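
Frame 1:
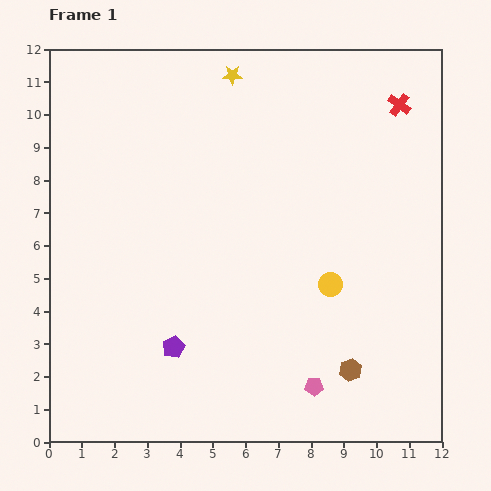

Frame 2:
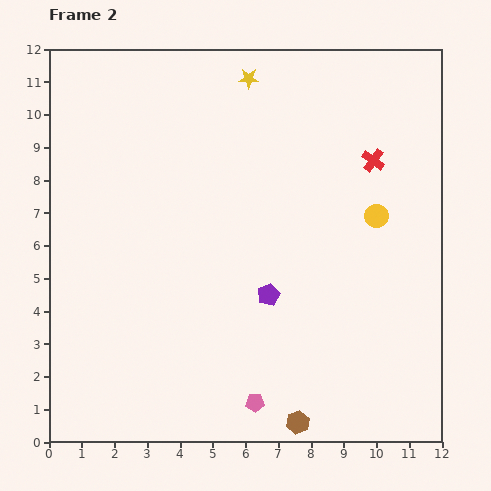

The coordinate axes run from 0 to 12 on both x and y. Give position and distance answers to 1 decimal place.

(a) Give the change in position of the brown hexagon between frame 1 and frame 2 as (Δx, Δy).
(-1.6, -1.6)

The brown hexagon was at (9.2, 2.2) in frame 1 and (7.6, 0.6) in frame 2.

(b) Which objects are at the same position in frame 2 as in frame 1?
none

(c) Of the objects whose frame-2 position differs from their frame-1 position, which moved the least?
the yellow star

(moved 0.5)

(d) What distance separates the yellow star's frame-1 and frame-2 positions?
0.5

The yellow star moved from (5.6, 11.2) to (6.1, 11.1), a distance of √(0.5² + 0.1²) ≈ 0.5.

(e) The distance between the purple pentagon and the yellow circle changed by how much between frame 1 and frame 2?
-1.1

Distance in frame 1: 5.2. Distance in frame 2: 4.1.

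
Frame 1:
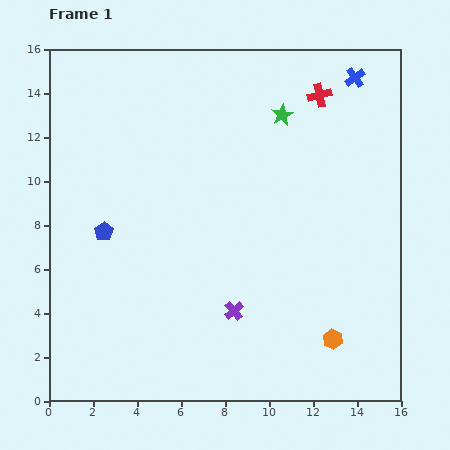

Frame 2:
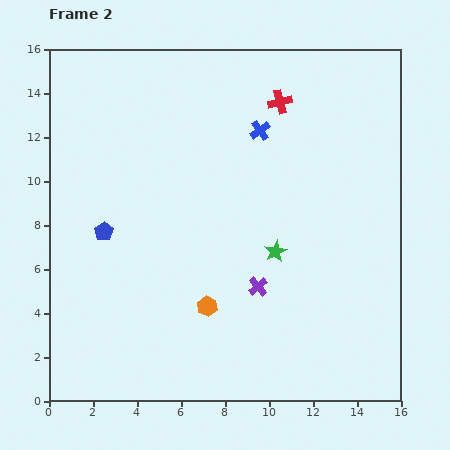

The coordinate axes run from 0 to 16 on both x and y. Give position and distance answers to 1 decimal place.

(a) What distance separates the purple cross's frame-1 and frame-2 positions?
1.6

The purple cross moved from (8.4, 4.1) to (9.5, 5.2), a distance of √(1.1² + 1.1²) ≈ 1.6.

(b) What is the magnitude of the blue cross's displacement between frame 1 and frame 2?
4.9

The blue cross moved from (13.9, 14.7) to (9.6, 12.3), a distance of √(4.3² + 2.4²) ≈ 4.9.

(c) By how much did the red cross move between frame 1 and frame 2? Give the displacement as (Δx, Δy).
(-1.8, -0.3)

The red cross was at (12.3, 13.9) in frame 1 and (10.5, 13.6) in frame 2.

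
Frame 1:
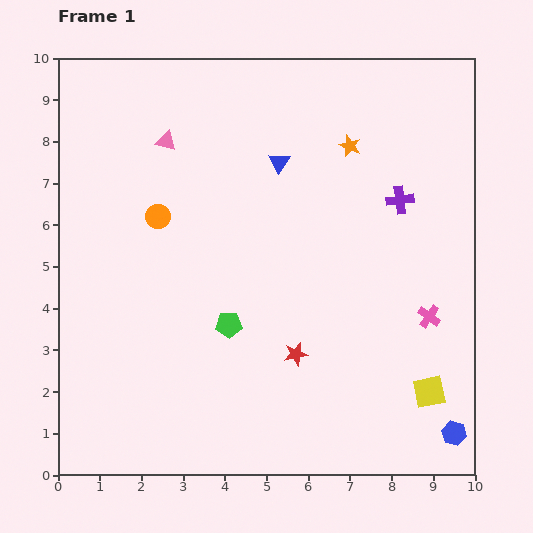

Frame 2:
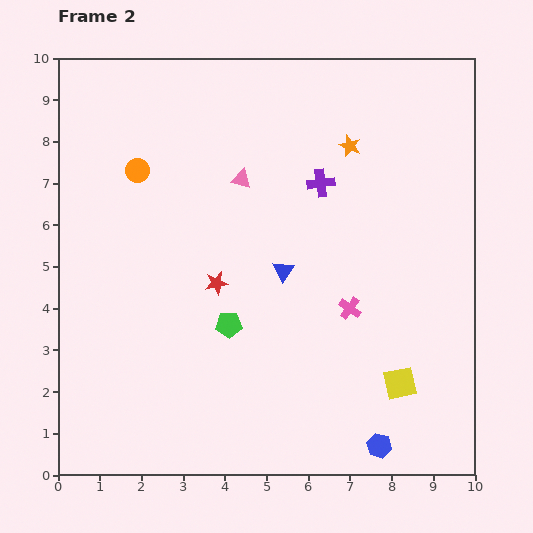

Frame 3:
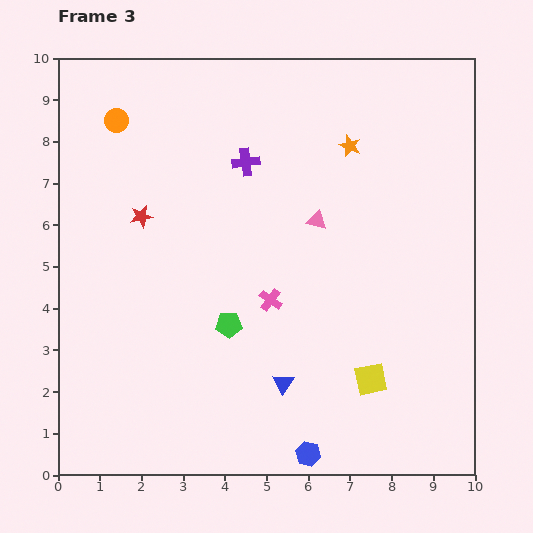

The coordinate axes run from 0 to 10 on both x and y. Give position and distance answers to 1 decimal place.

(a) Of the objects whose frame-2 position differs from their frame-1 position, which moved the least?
the yellow square

(moved 0.7)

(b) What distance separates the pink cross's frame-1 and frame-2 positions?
1.9

The pink cross moved from (8.9, 3.8) to (7.0, 4.0), a distance of √(1.9² + 0.2²) ≈ 1.9.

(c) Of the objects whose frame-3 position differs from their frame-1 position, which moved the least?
the yellow square

(moved 1.4)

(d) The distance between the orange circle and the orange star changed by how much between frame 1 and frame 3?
+0.7

Distance in frame 1: 4.9. Distance in frame 3: 5.6.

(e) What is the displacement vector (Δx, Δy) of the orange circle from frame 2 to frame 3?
(-0.5, 1.2)

The orange circle was at (1.9, 7.3) in frame 2 and (1.4, 8.5) in frame 3.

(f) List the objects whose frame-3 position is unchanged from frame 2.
the orange star, the green pentagon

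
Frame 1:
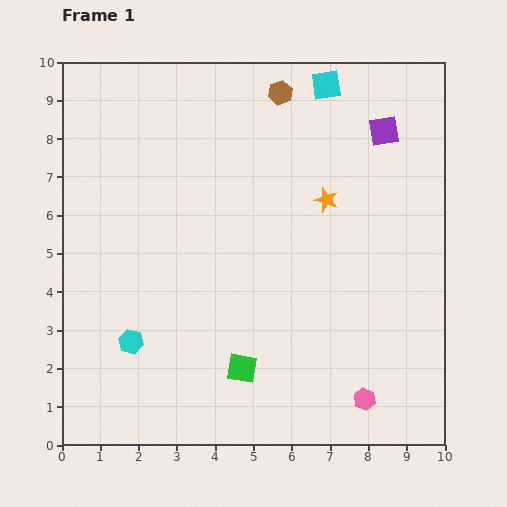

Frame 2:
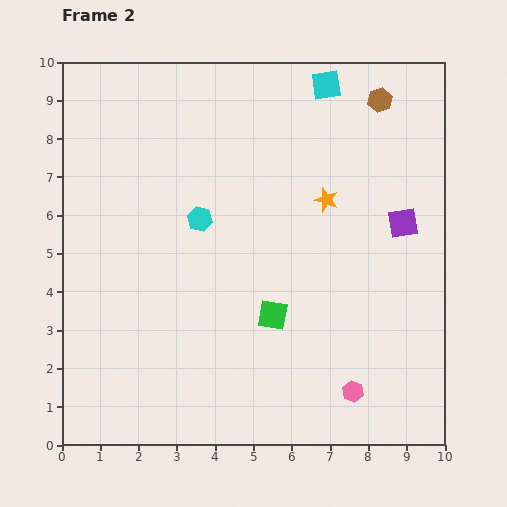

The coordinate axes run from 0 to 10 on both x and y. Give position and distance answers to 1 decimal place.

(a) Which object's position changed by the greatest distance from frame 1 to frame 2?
the cyan hexagon

(moved 3.7; next 2.6)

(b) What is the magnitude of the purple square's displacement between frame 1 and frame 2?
2.5

The purple square moved from (8.4, 8.2) to (8.9, 5.8), a distance of √(0.5² + 2.4²) ≈ 2.5.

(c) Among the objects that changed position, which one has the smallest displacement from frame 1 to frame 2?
the pink hexagon

(moved 0.4)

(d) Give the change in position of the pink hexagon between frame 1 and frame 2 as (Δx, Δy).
(-0.3, 0.2)

The pink hexagon was at (7.9, 1.2) in frame 1 and (7.6, 1.4) in frame 2.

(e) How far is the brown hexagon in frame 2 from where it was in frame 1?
2.6

The brown hexagon moved from (5.7, 9.2) to (8.3, 9.0), a distance of √(2.6² + 0.2²) ≈ 2.6.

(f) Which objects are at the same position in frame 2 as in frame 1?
the orange star, the cyan square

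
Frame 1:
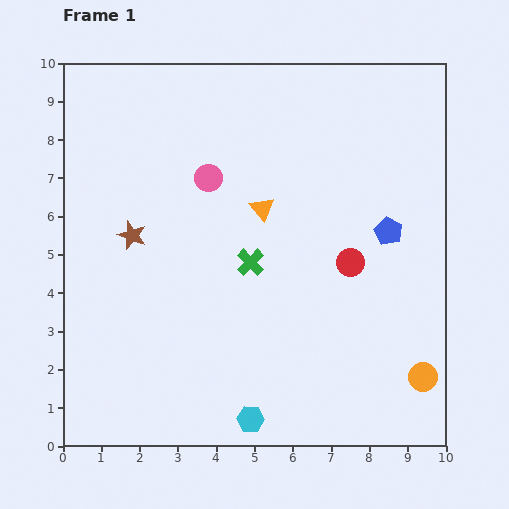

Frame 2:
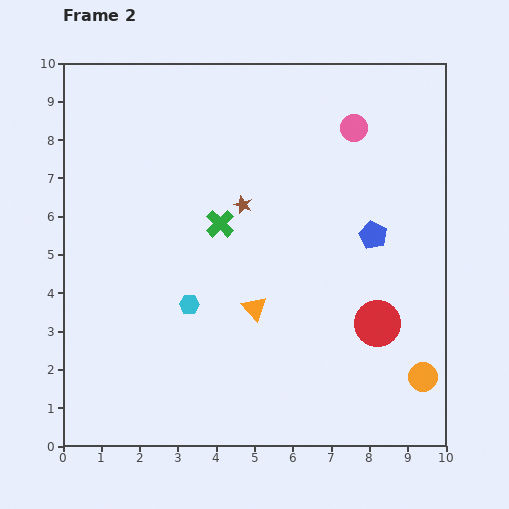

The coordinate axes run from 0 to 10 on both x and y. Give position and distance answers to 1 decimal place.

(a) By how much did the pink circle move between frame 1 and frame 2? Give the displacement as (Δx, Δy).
(3.8, 1.3)

The pink circle was at (3.8, 7.0) in frame 1 and (7.6, 8.3) in frame 2.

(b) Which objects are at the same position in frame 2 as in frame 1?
the orange circle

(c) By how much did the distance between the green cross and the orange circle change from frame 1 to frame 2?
+1.2

Distance in frame 1: 5.4. Distance in frame 2: 6.6.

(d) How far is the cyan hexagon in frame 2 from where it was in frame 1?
3.4

The cyan hexagon moved from (4.9, 0.7) to (3.3, 3.7), a distance of √(1.6² + 3.0²) ≈ 3.4.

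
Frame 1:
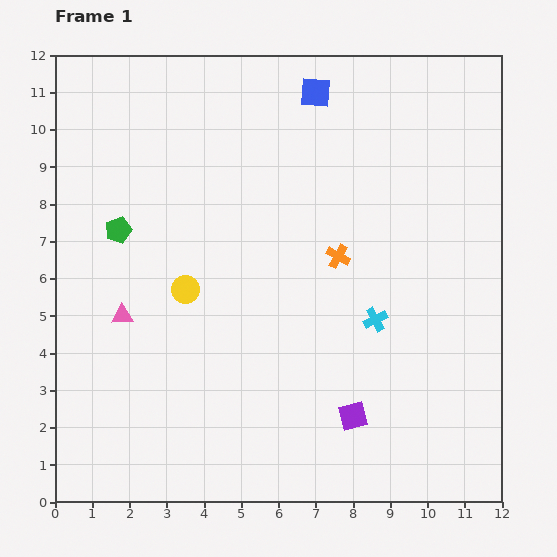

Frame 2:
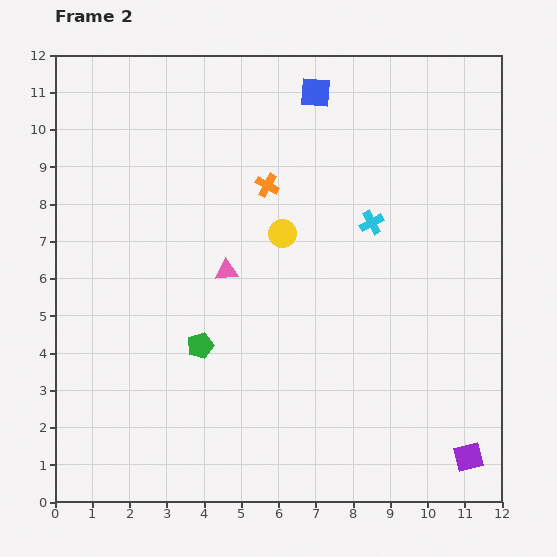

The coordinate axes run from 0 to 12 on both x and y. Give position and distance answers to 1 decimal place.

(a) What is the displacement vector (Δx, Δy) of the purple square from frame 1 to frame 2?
(3.1, -1.1)

The purple square was at (8.0, 2.3) in frame 1 and (11.1, 1.2) in frame 2.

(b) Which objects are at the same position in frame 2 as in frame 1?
the blue square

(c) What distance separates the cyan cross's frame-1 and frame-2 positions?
2.6

The cyan cross moved from (8.6, 4.9) to (8.5, 7.5), a distance of √(0.1² + 2.6²) ≈ 2.6.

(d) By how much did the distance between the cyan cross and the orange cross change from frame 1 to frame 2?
+1.0

Distance in frame 1: 2.0. Distance in frame 2: 3.0.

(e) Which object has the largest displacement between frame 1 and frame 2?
the green pentagon

(moved 3.8; next 3.3)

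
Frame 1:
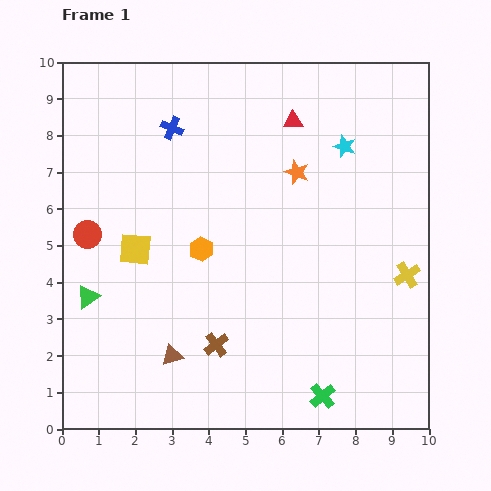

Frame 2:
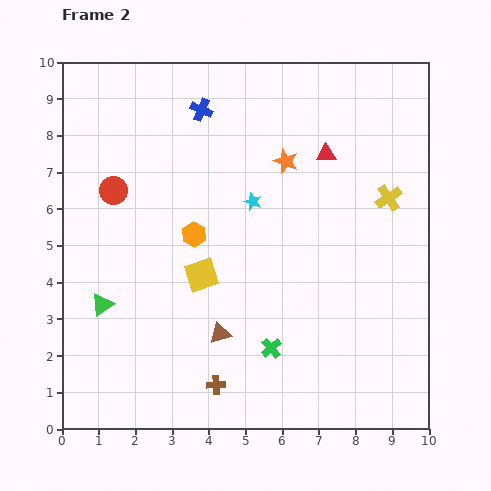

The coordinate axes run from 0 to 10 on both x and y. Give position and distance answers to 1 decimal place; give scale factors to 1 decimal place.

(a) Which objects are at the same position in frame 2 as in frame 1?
none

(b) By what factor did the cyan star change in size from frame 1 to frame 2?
0.8×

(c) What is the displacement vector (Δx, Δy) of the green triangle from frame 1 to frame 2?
(0.4, -0.2)

The green triangle was at (0.7, 3.6) in frame 1 and (1.1, 3.4) in frame 2.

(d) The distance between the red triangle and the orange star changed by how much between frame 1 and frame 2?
-0.3

Distance in frame 1: 1.4. Distance in frame 2: 1.1.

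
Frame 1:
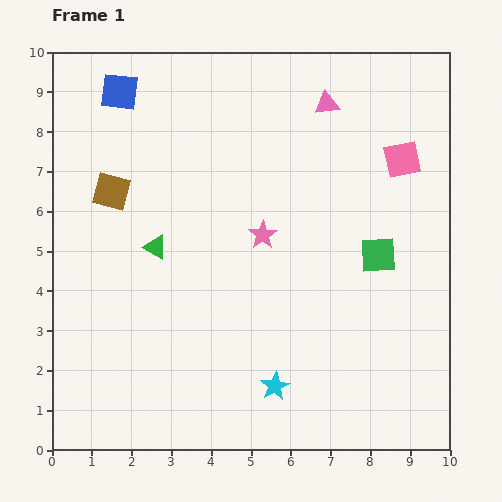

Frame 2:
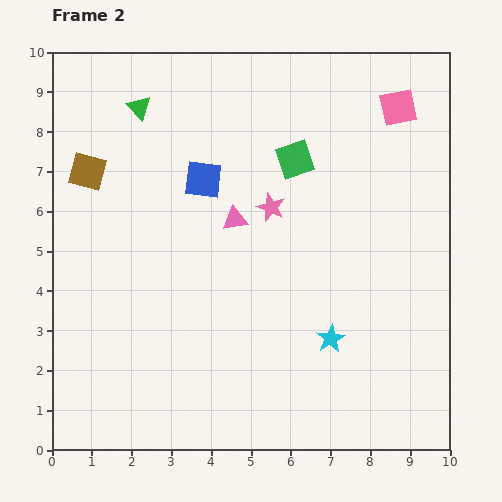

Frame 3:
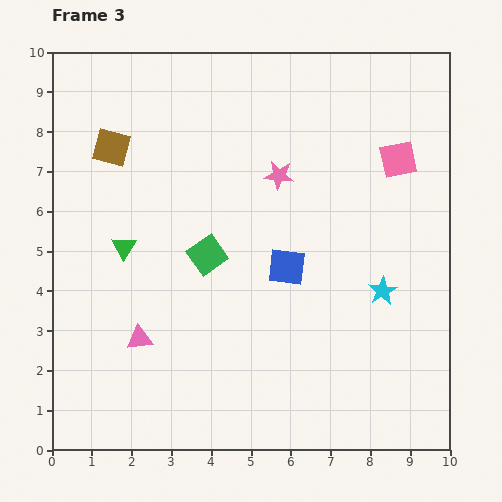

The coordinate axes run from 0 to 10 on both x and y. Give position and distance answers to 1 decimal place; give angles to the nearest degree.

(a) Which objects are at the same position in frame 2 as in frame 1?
none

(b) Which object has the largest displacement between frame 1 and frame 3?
the pink triangle

(moved 7.5; next 6.1)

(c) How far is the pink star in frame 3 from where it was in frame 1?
1.6

The pink star moved from (5.3, 5.4) to (5.7, 6.9), a distance of √(0.4² + 1.5²) ≈ 1.6.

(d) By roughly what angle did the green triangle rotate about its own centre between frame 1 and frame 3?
32° clockwise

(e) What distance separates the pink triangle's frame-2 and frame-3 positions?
3.8

The pink triangle moved from (4.6, 5.8) to (2.2, 2.8), a distance of √(2.4² + 3.0²) ≈ 3.8.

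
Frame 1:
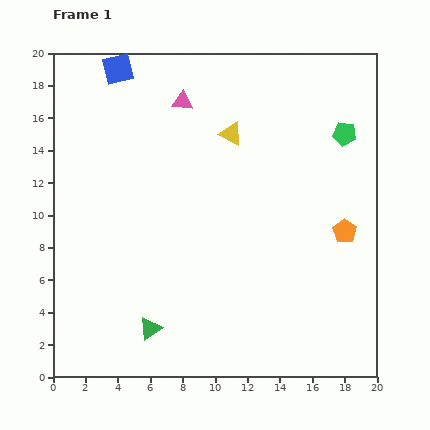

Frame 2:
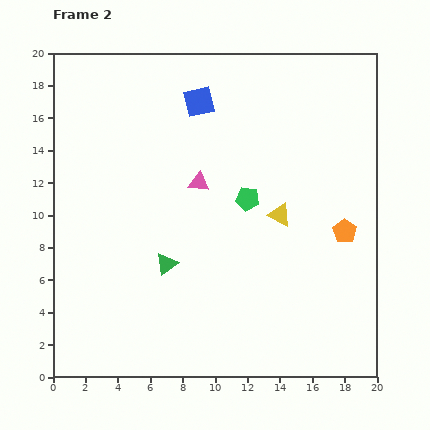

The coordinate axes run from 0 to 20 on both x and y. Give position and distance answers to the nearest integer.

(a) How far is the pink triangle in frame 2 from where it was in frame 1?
5

The pink triangle moved from (8, 17) to (9, 12), a distance of √(1² + 5²) ≈ 5.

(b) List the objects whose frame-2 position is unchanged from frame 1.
the orange pentagon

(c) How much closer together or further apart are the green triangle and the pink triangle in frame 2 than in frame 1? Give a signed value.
-9

Distance in frame 1: 14. Distance in frame 2: 5.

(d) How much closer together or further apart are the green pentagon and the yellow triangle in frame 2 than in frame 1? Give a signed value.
-5

Distance in frame 1: 7. Distance in frame 2: 2.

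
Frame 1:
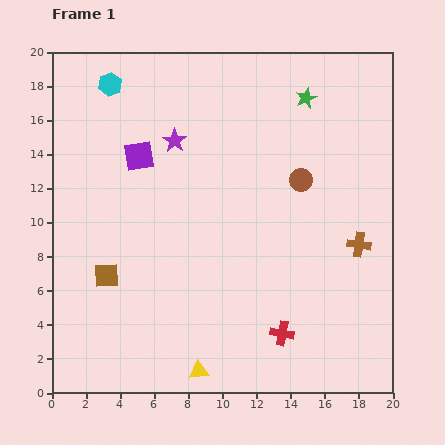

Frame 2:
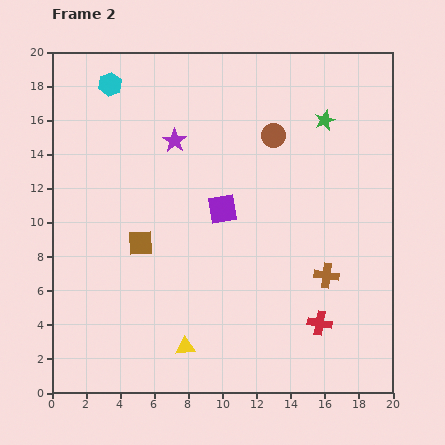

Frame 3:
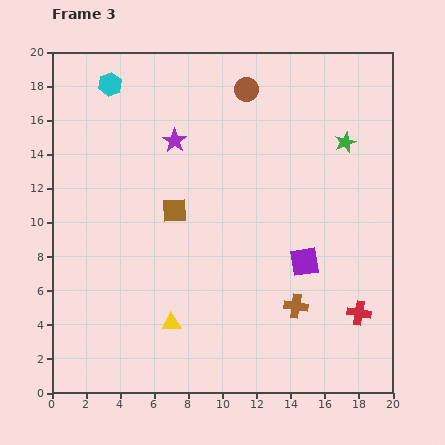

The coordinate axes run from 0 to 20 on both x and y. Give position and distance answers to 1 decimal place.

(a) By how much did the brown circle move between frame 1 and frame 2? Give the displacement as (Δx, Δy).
(-1.6, 2.6)

The brown circle was at (14.6, 12.5) in frame 1 and (13.0, 15.1) in frame 2.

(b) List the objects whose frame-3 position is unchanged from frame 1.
the cyan hexagon, the purple star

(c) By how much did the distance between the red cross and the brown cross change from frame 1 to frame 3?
-3.2

Distance in frame 1: 6.9. Distance in frame 3: 3.7.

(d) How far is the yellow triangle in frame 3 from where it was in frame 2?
1.6

The yellow triangle moved from (7.8, 2.7) to (7.0, 4.1), a distance of √(0.8² + 1.4²) ≈ 1.6.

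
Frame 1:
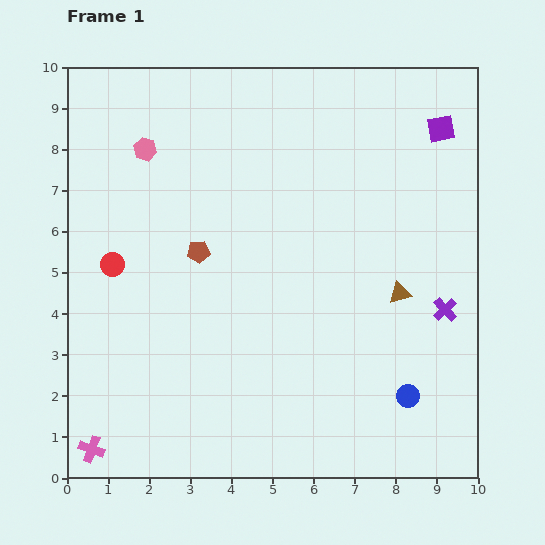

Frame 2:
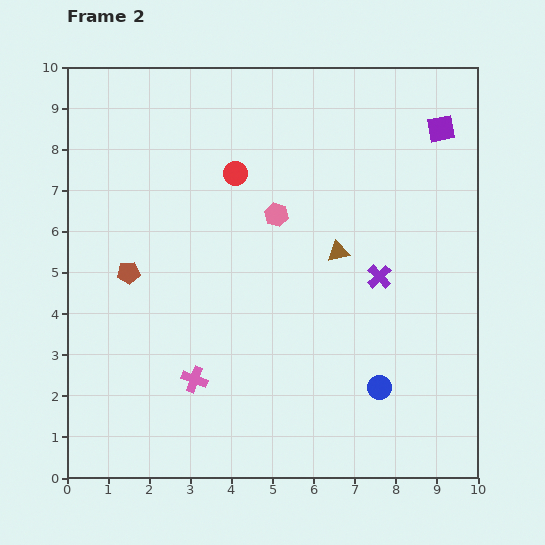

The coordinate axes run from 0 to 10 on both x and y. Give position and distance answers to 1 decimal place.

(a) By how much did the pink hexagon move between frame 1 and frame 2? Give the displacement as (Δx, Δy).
(3.2, -1.6)

The pink hexagon was at (1.9, 8.0) in frame 1 and (5.1, 6.4) in frame 2.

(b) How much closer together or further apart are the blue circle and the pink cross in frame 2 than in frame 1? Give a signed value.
-3.3

Distance in frame 1: 7.8. Distance in frame 2: 4.5.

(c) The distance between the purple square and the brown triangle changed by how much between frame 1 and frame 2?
-0.2

Distance in frame 1: 4.1. Distance in frame 2: 3.9.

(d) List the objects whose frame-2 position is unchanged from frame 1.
the purple square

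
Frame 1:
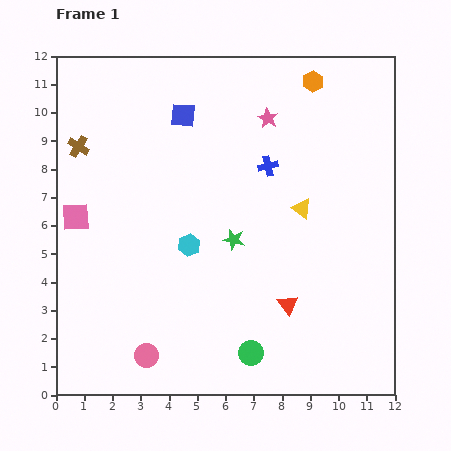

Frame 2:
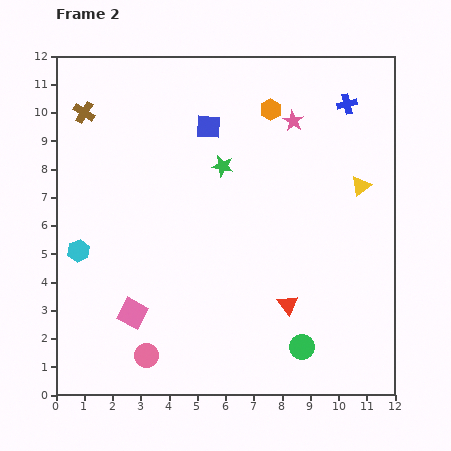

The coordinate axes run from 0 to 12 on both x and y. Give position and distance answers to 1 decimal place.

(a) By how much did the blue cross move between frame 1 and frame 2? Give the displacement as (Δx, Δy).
(2.8, 2.2)

The blue cross was at (7.5, 8.1) in frame 1 and (10.3, 10.3) in frame 2.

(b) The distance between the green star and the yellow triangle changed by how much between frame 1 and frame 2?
+2.3

Distance in frame 1: 2.6. Distance in frame 2: 4.9.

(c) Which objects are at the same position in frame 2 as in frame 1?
the red triangle, the pink circle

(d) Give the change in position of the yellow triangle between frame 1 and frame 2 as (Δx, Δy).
(2.1, 0.8)

The yellow triangle was at (8.7, 6.6) in frame 1 and (10.8, 7.4) in frame 2.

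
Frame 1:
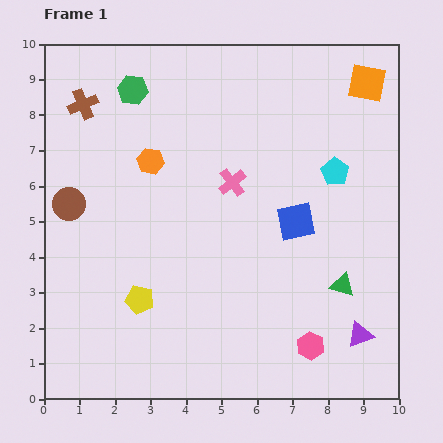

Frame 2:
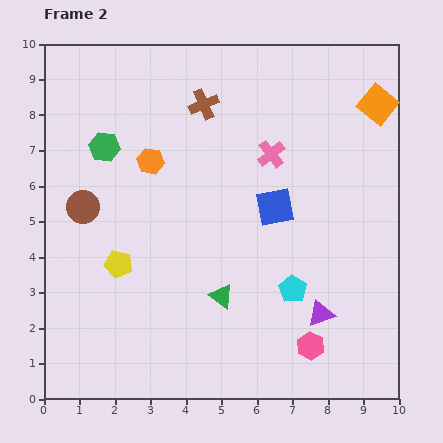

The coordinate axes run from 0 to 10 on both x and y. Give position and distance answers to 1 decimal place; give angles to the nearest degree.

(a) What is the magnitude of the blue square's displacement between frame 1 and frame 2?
0.7

The blue square moved from (7.1, 5.0) to (6.5, 5.4), a distance of √(0.6² + 0.4²) ≈ 0.7.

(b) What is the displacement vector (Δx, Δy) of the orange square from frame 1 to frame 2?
(0.3, -0.6)

The orange square was at (9.1, 8.9) in frame 1 and (9.4, 8.3) in frame 2.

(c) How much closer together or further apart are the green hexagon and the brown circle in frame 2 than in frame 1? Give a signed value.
-1.9

Distance in frame 1: 3.7. Distance in frame 2: 1.8.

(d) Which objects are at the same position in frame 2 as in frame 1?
the pink hexagon, the orange hexagon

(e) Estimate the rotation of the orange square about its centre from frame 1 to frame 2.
27° clockwise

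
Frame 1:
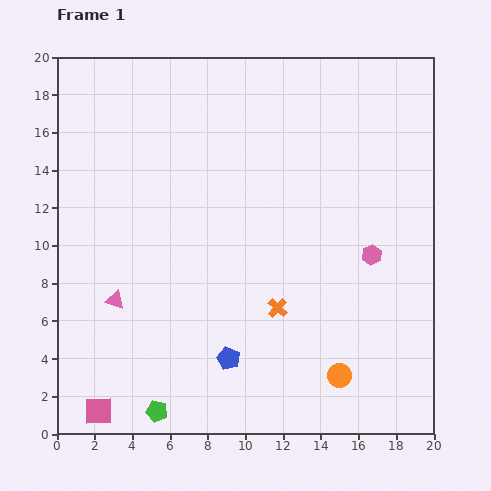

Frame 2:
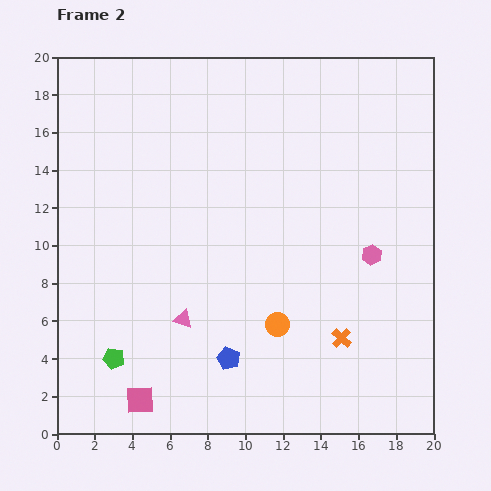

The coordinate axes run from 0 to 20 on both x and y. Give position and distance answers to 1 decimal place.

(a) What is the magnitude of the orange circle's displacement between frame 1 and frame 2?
4.3

The orange circle moved from (15.0, 3.1) to (11.7, 5.8), a distance of √(3.3² + 2.7²) ≈ 4.3.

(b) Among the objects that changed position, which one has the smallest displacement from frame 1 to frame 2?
the pink square

(moved 2.3)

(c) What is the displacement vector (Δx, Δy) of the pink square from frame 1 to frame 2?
(2.2, 0.6)

The pink square was at (2.2, 1.2) in frame 1 and (4.4, 1.8) in frame 2.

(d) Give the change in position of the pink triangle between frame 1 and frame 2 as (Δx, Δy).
(3.6, -1.0)

The pink triangle was at (3.1, 7.1) in frame 1 and (6.7, 6.1) in frame 2.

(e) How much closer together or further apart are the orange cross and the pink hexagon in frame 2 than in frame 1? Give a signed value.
-1.0

Distance in frame 1: 5.7. Distance in frame 2: 4.7.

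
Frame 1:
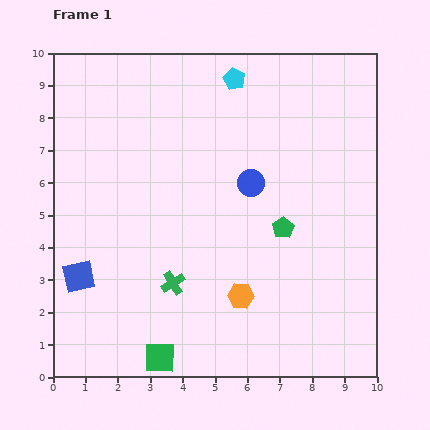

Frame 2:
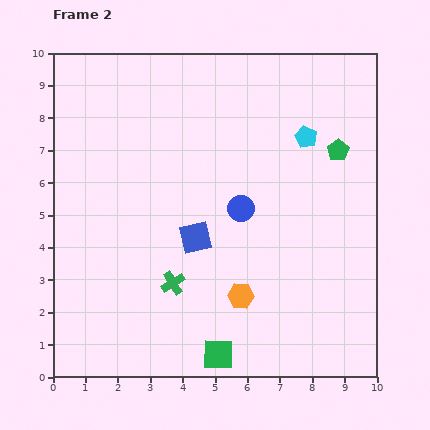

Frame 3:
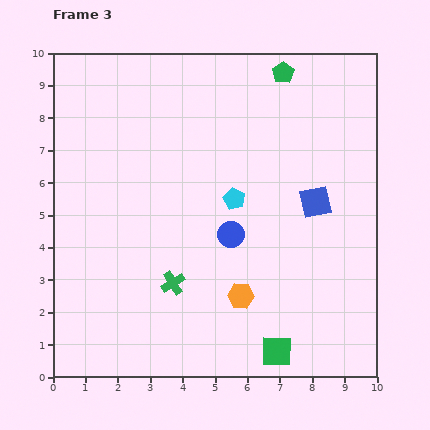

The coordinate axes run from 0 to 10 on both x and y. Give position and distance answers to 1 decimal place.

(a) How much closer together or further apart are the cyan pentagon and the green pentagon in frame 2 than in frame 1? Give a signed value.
-3.7

Distance in frame 1: 4.8. Distance in frame 2: 1.1.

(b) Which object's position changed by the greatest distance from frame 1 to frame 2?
the blue square

(moved 3.8; next 2.9)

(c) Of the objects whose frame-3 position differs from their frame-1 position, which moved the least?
the blue circle

(moved 1.7)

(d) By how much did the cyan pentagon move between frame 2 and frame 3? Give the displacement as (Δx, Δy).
(-2.2, -1.9)

The cyan pentagon was at (7.8, 7.4) in frame 2 and (5.6, 5.5) in frame 3.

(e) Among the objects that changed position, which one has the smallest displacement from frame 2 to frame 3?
the blue circle

(moved 0.9)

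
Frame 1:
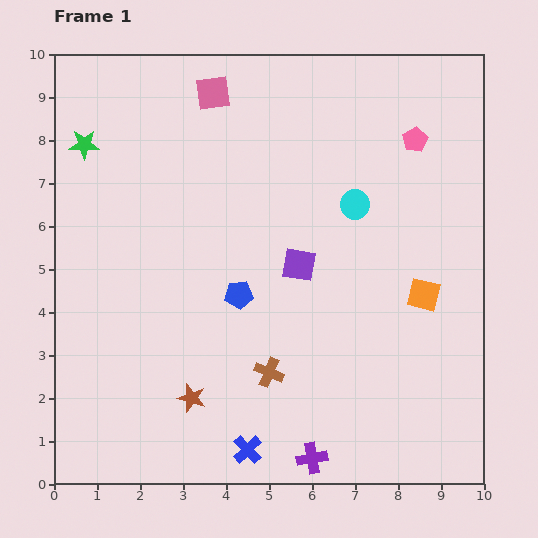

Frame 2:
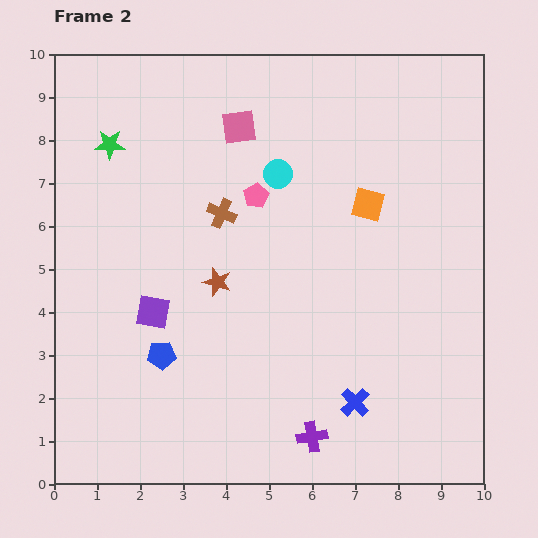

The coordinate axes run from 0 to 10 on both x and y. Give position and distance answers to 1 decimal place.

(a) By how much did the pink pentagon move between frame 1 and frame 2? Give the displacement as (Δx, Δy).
(-3.7, -1.3)

The pink pentagon was at (8.4, 8.0) in frame 1 and (4.7, 6.7) in frame 2.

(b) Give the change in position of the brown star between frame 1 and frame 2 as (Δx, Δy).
(0.6, 2.7)

The brown star was at (3.2, 2.0) in frame 1 and (3.8, 4.7) in frame 2.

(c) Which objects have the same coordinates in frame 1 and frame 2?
none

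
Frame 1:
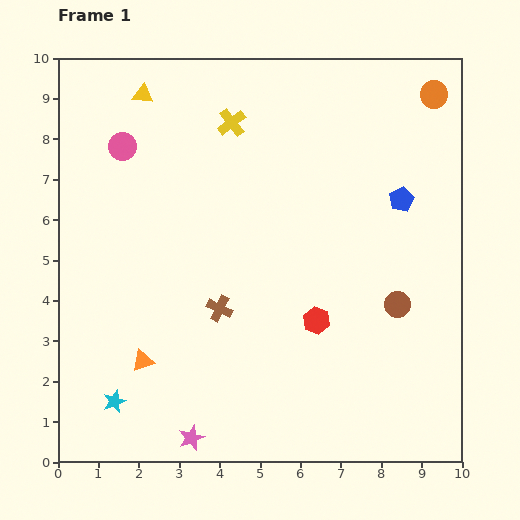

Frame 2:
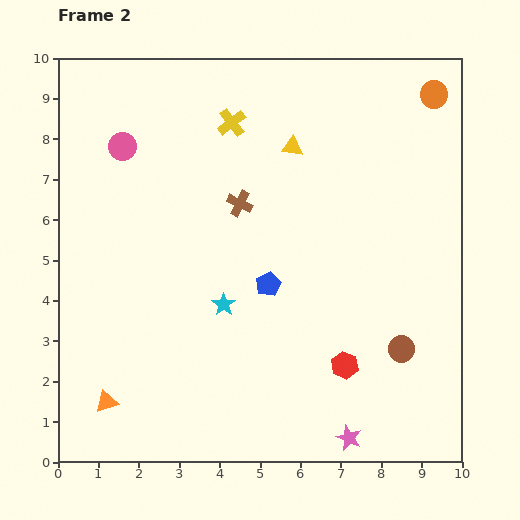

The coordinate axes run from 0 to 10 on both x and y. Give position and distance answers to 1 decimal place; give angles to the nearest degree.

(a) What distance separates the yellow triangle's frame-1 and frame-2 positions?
3.9

The yellow triangle moved from (2.1, 9.1) to (5.8, 7.8), a distance of √(3.7² + 1.3²) ≈ 3.9.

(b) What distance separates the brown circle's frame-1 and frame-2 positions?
1.1

The brown circle moved from (8.4, 3.9) to (8.5, 2.8), a distance of √(0.1² + 1.1²) ≈ 1.1.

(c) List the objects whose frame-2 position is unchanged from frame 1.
the pink circle, the orange circle, the yellow cross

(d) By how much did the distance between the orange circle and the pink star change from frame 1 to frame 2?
-1.6

Distance in frame 1: 10.4. Distance in frame 2: 8.8.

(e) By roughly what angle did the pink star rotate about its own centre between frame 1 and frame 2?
27° counter-clockwise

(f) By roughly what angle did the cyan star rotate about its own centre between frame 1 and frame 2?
16° counter-clockwise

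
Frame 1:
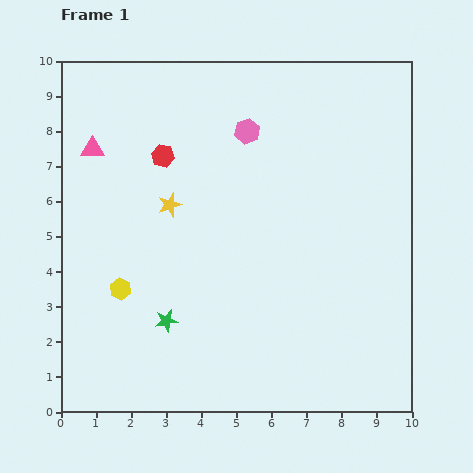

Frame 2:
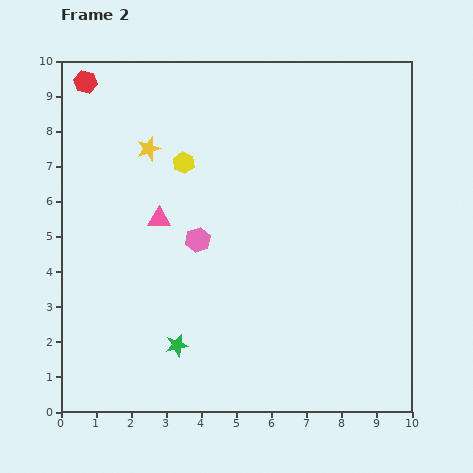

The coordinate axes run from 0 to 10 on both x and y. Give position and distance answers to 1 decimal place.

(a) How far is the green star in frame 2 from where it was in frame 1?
0.8

The green star moved from (3.0, 2.6) to (3.3, 1.9), a distance of √(0.3² + 0.7²) ≈ 0.8.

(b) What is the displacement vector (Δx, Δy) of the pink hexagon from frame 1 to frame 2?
(-1.4, -3.1)

The pink hexagon was at (5.3, 8.0) in frame 1 and (3.9, 4.9) in frame 2.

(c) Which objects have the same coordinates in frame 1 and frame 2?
none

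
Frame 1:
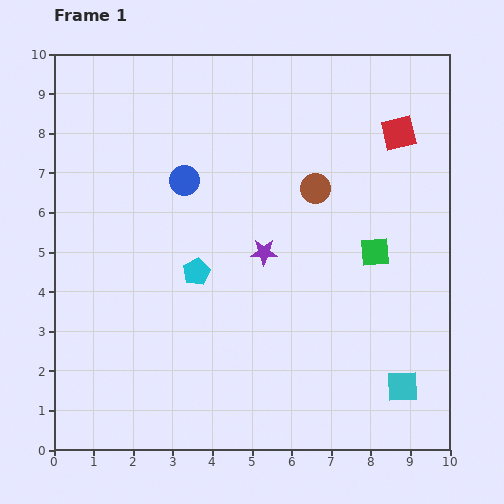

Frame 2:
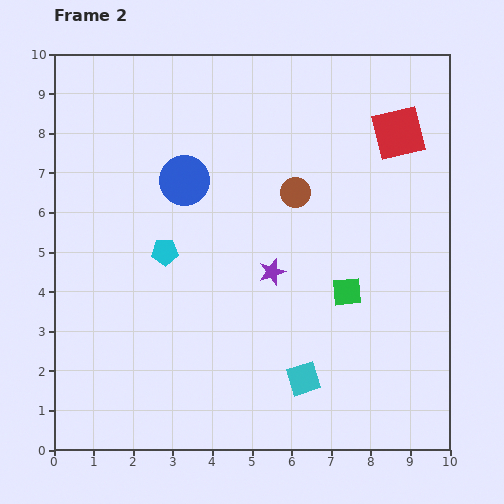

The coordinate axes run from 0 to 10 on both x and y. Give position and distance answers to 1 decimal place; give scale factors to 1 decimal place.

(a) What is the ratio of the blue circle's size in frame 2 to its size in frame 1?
1.7×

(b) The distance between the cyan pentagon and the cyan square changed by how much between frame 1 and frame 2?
-1.3

Distance in frame 1: 6.0. Distance in frame 2: 4.7.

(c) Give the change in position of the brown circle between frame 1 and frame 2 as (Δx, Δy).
(-0.5, -0.1)

The brown circle was at (6.6, 6.6) in frame 1 and (6.1, 6.5) in frame 2.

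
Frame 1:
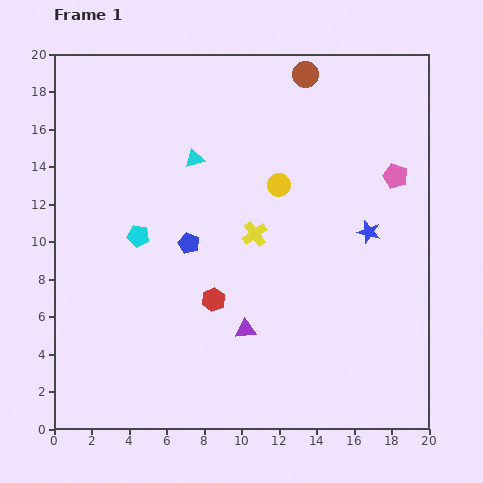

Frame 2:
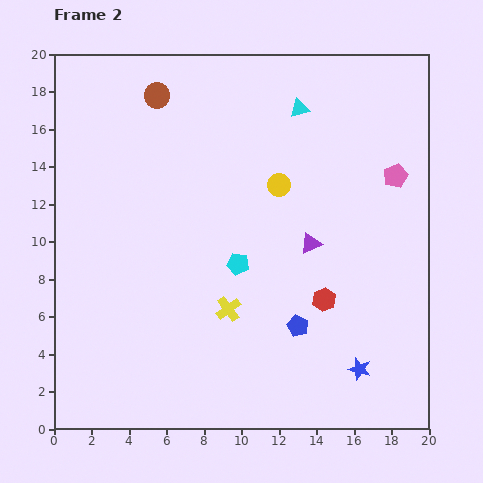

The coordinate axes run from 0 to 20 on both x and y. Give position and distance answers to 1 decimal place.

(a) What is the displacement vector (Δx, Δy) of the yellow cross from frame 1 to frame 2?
(-1.4, -4.0)

The yellow cross was at (10.7, 10.4) in frame 1 and (9.3, 6.4) in frame 2.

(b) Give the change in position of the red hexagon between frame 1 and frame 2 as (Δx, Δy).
(5.9, 0.0)

The red hexagon was at (8.5, 6.9) in frame 1 and (14.4, 6.9) in frame 2.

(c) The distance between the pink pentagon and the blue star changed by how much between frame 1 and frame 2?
+7.2

Distance in frame 1: 3.3. Distance in frame 2: 10.5.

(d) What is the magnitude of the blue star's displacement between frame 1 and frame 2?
7.3

The blue star moved from (16.8, 10.5) to (16.3, 3.2), a distance of √(0.5² + 7.3²) ≈ 7.3.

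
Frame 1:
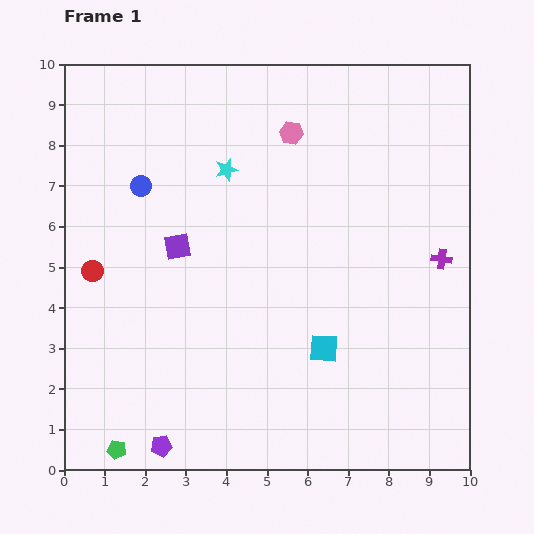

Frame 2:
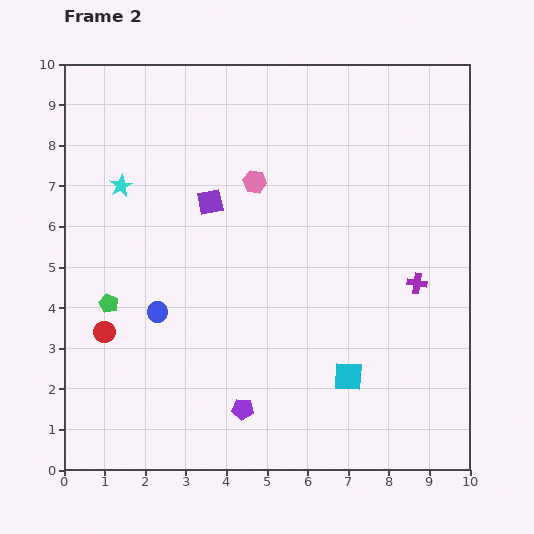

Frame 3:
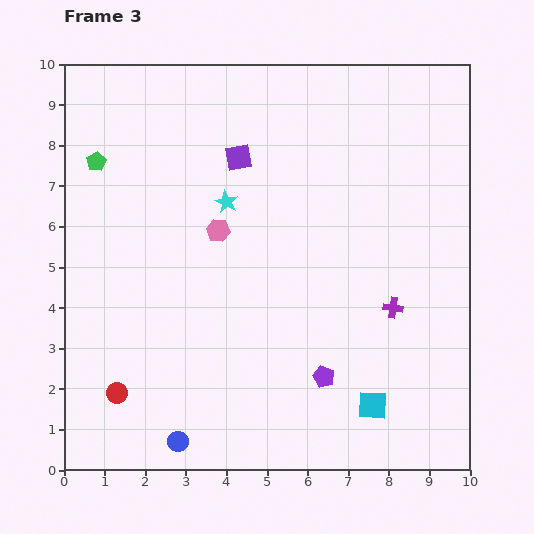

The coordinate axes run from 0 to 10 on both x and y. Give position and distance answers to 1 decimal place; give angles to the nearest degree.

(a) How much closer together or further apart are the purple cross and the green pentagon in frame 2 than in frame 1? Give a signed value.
-1.7

Distance in frame 1: 9.3. Distance in frame 2: 7.6.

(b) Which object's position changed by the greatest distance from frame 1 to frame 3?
the green pentagon

(moved 7.1; next 6.4)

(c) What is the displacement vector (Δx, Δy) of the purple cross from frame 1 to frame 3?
(-1.2, -1.2)

The purple cross was at (9.3, 5.2) in frame 1 and (8.1, 4.0) in frame 3.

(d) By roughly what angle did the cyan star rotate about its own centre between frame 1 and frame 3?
30° counter-clockwise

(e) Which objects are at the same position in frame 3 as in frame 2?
none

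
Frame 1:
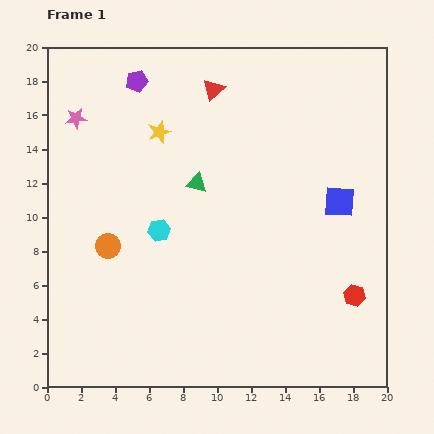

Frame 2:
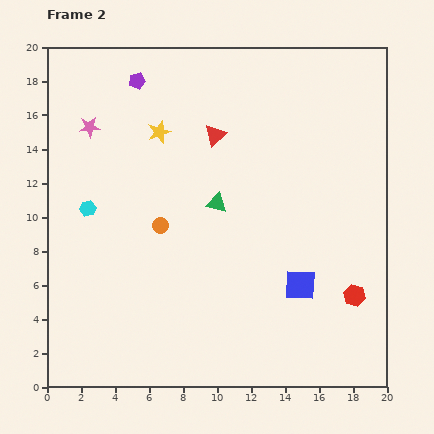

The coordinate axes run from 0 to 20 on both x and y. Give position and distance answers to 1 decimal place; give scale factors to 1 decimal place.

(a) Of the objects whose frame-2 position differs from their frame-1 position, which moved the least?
the pink star

(moved 0.9)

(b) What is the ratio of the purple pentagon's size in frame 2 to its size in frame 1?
0.7×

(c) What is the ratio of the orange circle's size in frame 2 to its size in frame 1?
0.6×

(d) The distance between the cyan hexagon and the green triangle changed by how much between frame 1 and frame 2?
+4.0

Distance in frame 1: 3.6. Distance in frame 2: 7.6.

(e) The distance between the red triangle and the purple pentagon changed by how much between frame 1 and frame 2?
+1.1

Distance in frame 1: 4.5. Distance in frame 2: 5.6.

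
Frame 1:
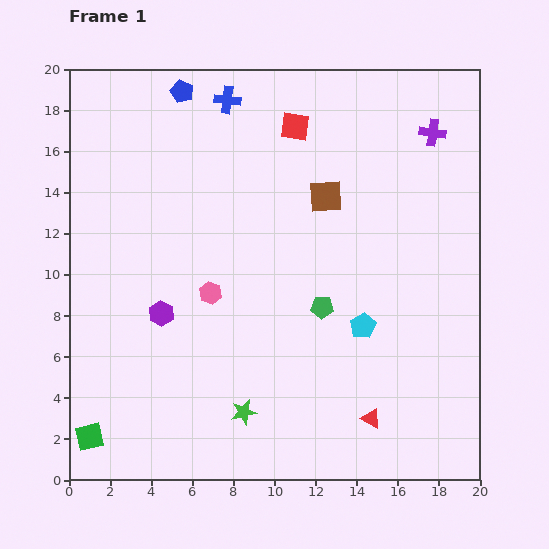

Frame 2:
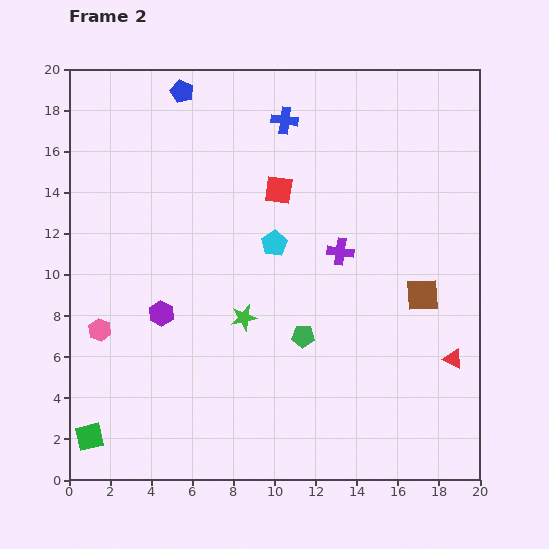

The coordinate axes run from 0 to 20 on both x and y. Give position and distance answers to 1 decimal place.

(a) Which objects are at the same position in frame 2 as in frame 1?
the purple hexagon, the blue pentagon, the green square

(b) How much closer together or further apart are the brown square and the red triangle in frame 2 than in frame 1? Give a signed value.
-7.6

Distance in frame 1: 11.0. Distance in frame 2: 3.4.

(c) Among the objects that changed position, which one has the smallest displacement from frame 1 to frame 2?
the green pentagon

(moved 1.7)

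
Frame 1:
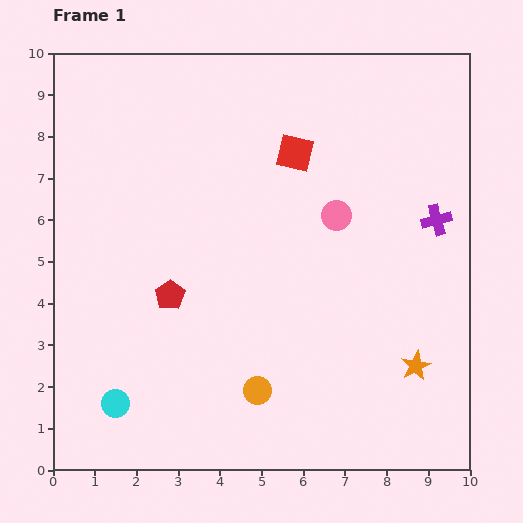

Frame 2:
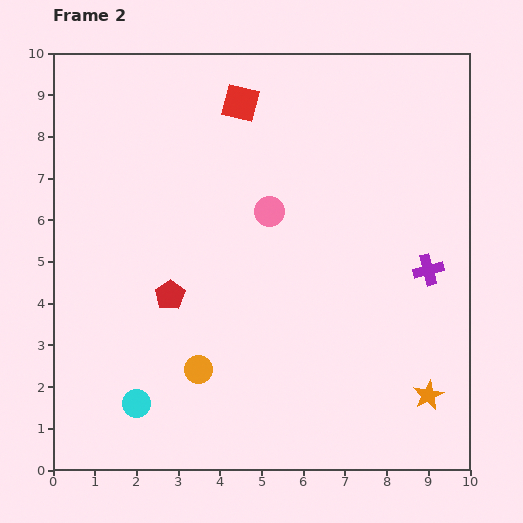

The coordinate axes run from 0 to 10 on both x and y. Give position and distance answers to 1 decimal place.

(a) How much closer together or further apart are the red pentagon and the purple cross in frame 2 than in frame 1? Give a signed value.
-0.4

Distance in frame 1: 6.6. Distance in frame 2: 6.2.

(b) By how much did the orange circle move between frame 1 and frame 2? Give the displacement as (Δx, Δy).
(-1.4, 0.5)

The orange circle was at (4.9, 1.9) in frame 1 and (3.5, 2.4) in frame 2.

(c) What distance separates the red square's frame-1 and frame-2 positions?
1.8

The red square moved from (5.8, 7.6) to (4.5, 8.8), a distance of √(1.3² + 1.2²) ≈ 1.8.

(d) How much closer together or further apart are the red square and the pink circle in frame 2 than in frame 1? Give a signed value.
+0.9

Distance in frame 1: 1.8. Distance in frame 2: 2.7.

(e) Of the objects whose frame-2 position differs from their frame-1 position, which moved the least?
the cyan circle

(moved 0.5)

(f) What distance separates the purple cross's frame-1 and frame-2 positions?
1.2

The purple cross moved from (9.2, 6.0) to (9.0, 4.8), a distance of √(0.2² + 1.2²) ≈ 1.2.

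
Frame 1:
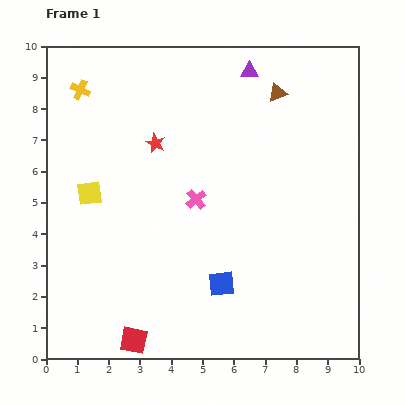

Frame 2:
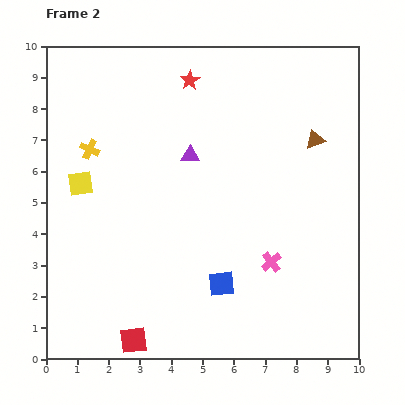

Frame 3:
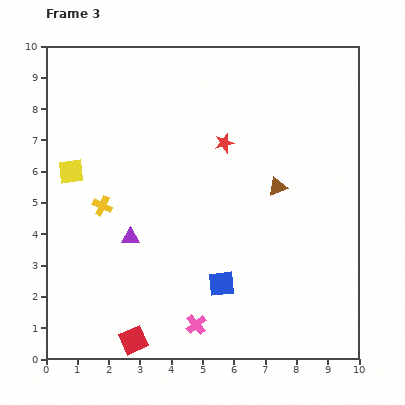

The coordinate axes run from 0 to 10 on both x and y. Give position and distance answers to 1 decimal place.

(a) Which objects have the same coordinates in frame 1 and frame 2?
the blue square, the red square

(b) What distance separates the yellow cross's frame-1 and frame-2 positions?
1.9

The yellow cross moved from (1.1, 8.6) to (1.4, 6.7), a distance of √(0.3² + 1.9²) ≈ 1.9.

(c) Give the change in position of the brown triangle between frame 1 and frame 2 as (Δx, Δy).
(1.2, -1.5)

The brown triangle was at (7.4, 8.5) in frame 1 and (8.6, 7.0) in frame 2.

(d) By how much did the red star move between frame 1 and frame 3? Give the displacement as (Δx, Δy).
(2.2, 0.0)

The red star was at (3.5, 6.9) in frame 1 and (5.7, 6.9) in frame 3.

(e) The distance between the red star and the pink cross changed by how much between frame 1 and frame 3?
+3.7

Distance in frame 1: 2.2. Distance in frame 3: 5.9.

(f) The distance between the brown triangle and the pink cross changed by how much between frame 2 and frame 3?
+1.0

Distance in frame 2: 4.1. Distance in frame 3: 5.1.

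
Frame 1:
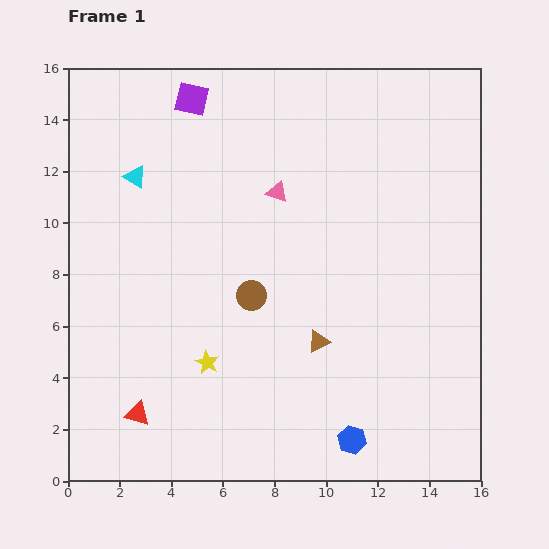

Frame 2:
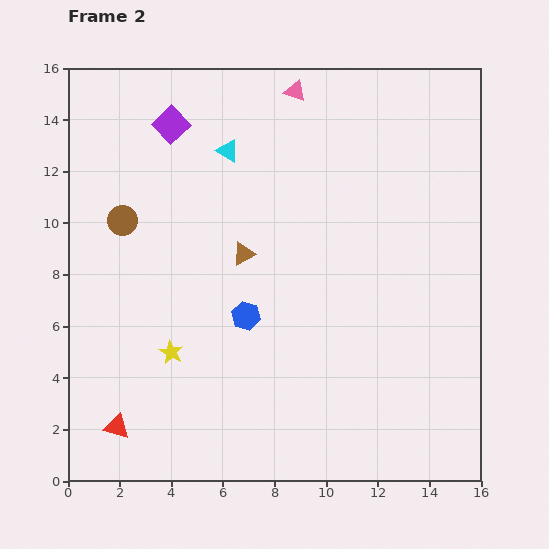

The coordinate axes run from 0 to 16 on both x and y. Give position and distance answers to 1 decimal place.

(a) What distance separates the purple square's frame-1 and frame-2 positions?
1.3

The purple square moved from (4.8, 14.8) to (4.0, 13.8), a distance of √(0.8² + 1.0²) ≈ 1.3.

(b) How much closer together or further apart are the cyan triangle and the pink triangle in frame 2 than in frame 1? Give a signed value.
-2.0

Distance in frame 1: 5.5. Distance in frame 2: 3.5.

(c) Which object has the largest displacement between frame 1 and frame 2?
the blue hexagon

(moved 6.3; next 5.8)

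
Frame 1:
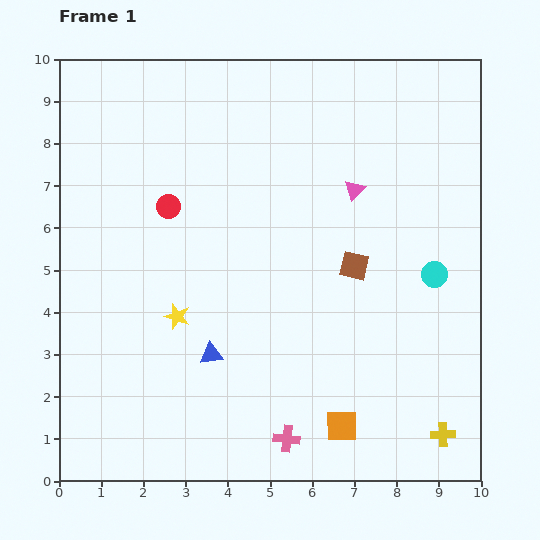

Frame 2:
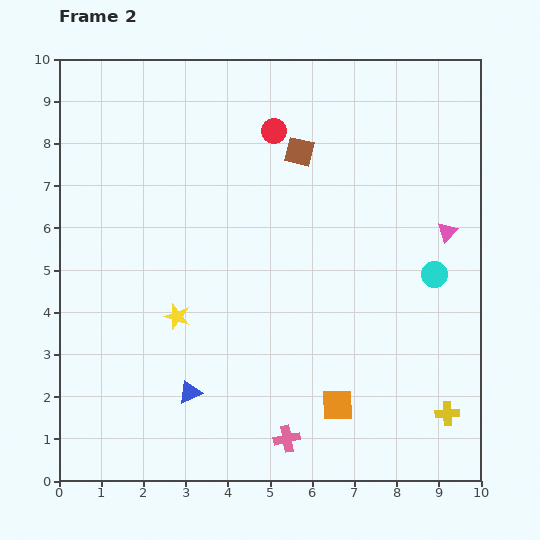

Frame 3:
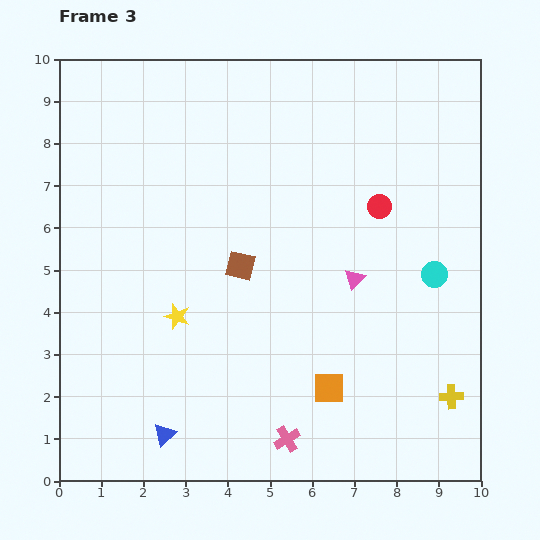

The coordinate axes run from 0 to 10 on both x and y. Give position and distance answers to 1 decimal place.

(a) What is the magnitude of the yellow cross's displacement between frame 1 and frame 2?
0.5

The yellow cross moved from (9.1, 1.1) to (9.2, 1.6), a distance of √(0.1² + 0.5²) ≈ 0.5.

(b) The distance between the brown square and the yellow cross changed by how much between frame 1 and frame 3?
+1.4

Distance in frame 1: 4.5. Distance in frame 3: 5.9.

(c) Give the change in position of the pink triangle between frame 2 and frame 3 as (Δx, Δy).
(-2.2, -1.1)

The pink triangle was at (9.2, 5.9) in frame 2 and (7.0, 4.8) in frame 3.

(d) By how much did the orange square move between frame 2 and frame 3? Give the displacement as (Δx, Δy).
(-0.2, 0.4)

The orange square was at (6.6, 1.8) in frame 2 and (6.4, 2.2) in frame 3.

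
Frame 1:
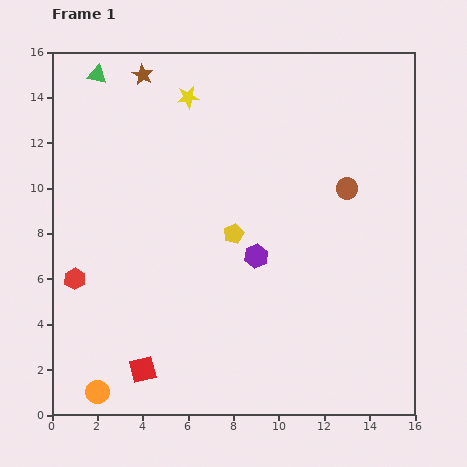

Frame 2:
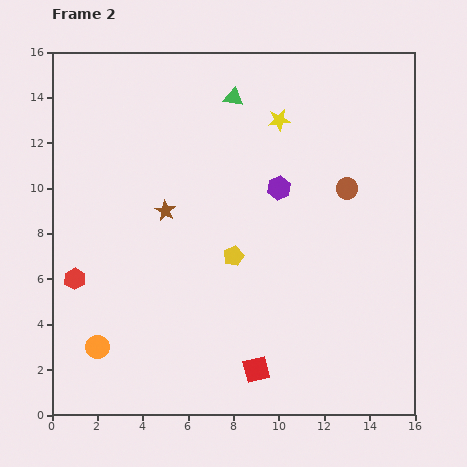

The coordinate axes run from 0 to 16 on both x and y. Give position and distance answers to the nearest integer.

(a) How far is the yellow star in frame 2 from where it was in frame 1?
4

The yellow star moved from (6, 14) to (10, 13), a distance of √(4² + 1²) ≈ 4.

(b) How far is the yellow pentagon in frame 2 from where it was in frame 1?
1

The yellow pentagon moved from (8, 8) to (8, 7), a distance of √(0² + 1²) ≈ 1.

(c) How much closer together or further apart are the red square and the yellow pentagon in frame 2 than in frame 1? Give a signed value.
-2

Distance in frame 1: 7. Distance in frame 2: 5.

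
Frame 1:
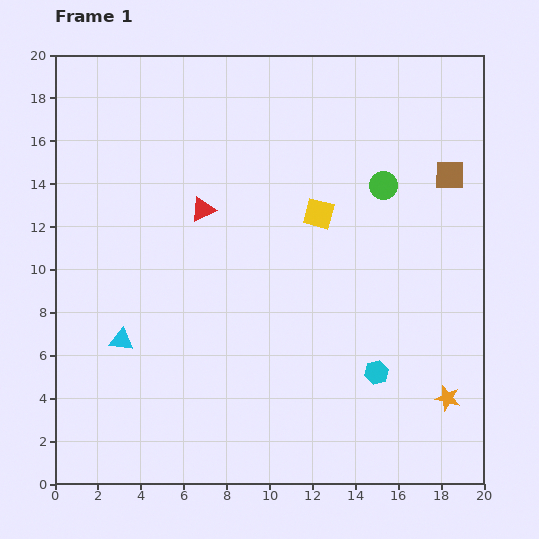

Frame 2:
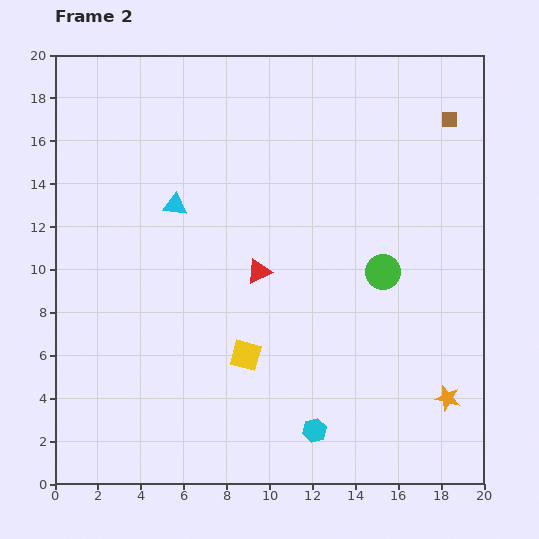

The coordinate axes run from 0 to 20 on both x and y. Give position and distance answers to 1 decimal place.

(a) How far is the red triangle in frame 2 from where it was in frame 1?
3.9

The red triangle moved from (6.9, 12.8) to (9.5, 9.9), a distance of √(2.6² + 2.9²) ≈ 3.9.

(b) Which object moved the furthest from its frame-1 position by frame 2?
the yellow square

(moved 7.4; next 6.8)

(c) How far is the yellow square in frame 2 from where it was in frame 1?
7.4

The yellow square moved from (12.3, 12.6) to (8.9, 6.0), a distance of √(3.4² + 6.6²) ≈ 7.4.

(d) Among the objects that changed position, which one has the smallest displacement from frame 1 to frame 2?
the brown square

(moved 2.6)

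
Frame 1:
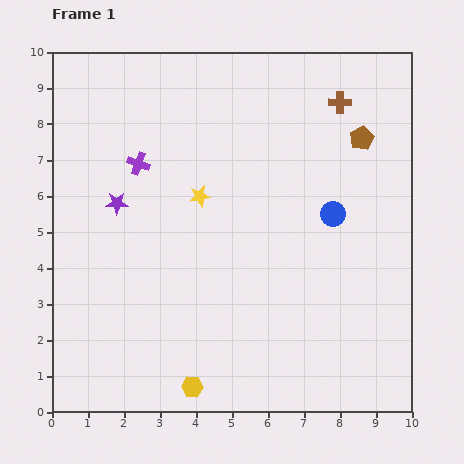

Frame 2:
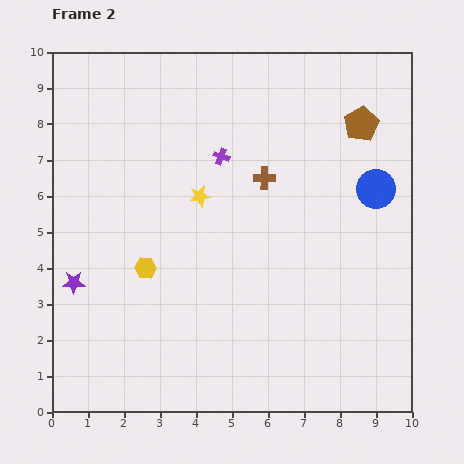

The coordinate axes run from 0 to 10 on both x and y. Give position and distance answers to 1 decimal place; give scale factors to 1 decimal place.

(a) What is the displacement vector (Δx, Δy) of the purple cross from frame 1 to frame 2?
(2.3, 0.2)

The purple cross was at (2.4, 6.9) in frame 1 and (4.7, 7.1) in frame 2.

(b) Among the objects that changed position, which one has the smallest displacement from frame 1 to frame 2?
the brown pentagon

(moved 0.4)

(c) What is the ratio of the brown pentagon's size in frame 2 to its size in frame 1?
1.5×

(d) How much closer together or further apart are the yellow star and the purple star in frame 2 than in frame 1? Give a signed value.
+1.9

Distance in frame 1: 2.3. Distance in frame 2: 4.2.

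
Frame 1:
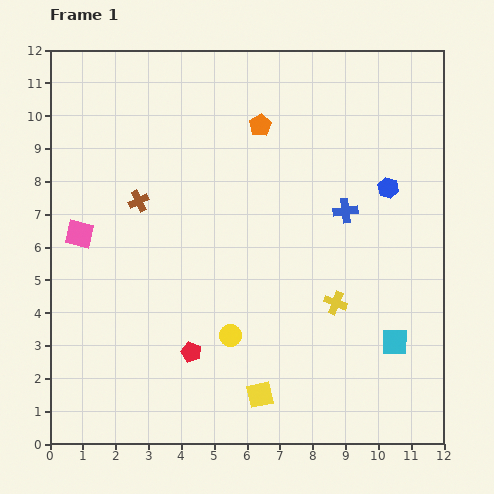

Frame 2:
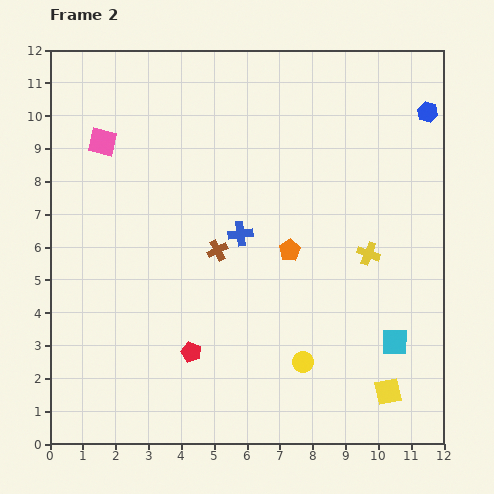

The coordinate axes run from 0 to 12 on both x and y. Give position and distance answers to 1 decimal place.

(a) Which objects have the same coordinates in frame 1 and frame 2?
the cyan square, the red pentagon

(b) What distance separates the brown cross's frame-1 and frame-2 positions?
2.8

The brown cross moved from (2.7, 7.4) to (5.1, 5.9), a distance of √(2.4² + 1.5²) ≈ 2.8.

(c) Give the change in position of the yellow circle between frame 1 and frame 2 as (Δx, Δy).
(2.2, -0.8)

The yellow circle was at (5.5, 3.3) in frame 1 and (7.7, 2.5) in frame 2.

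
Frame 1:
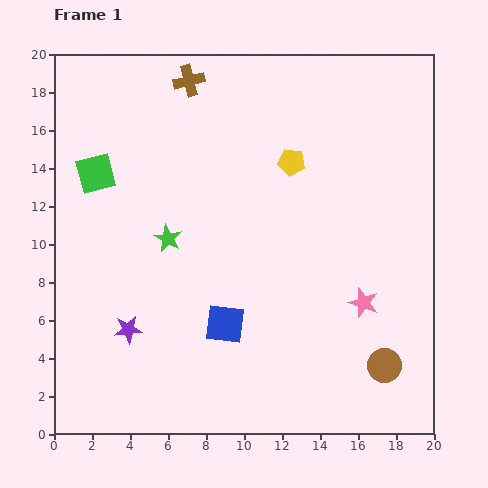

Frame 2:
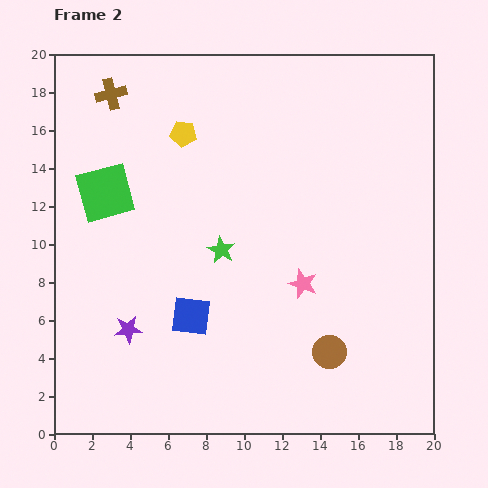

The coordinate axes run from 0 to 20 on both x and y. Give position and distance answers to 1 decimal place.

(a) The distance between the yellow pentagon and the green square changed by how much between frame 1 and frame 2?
-5.2

Distance in frame 1: 10.3. Distance in frame 2: 5.1.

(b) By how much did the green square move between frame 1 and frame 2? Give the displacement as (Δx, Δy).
(0.5, -1.0)

The green square was at (2.2, 13.7) in frame 1 and (2.7, 12.7) in frame 2.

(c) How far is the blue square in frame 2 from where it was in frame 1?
1.8

The blue square moved from (9.0, 5.8) to (7.2, 6.2), a distance of √(1.8² + 0.4²) ≈ 1.8.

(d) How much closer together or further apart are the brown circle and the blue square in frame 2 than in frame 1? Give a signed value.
-1.2

Distance in frame 1: 8.7. Distance in frame 2: 7.5.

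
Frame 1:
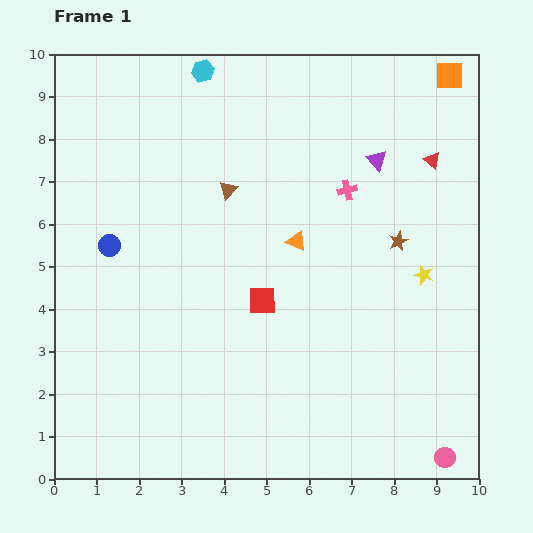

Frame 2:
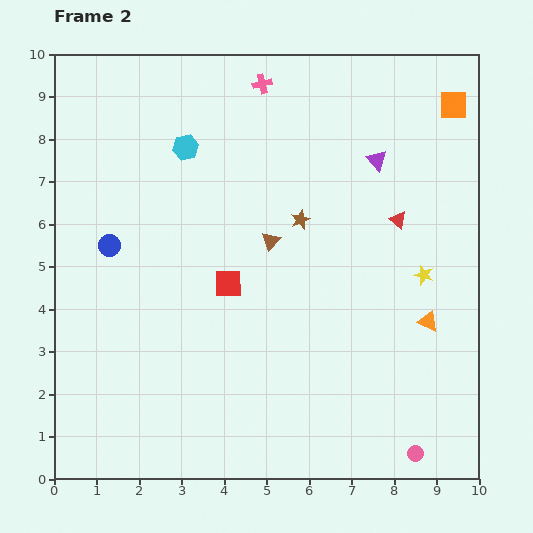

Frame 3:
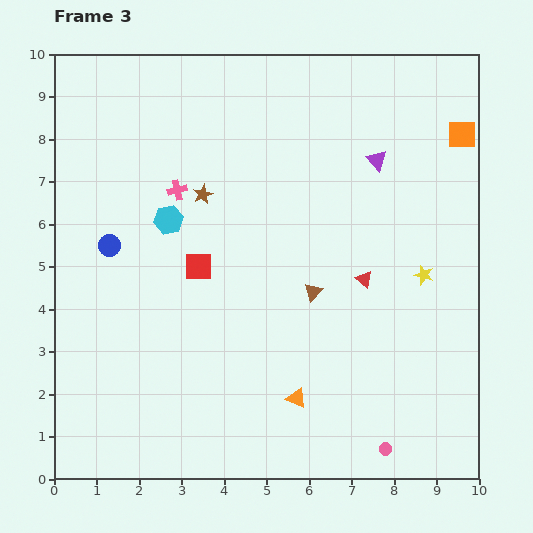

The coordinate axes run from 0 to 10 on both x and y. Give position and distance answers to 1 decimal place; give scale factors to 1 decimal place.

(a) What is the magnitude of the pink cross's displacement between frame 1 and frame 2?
3.2

The pink cross moved from (6.9, 6.8) to (4.9, 9.3), a distance of √(2.0² + 2.5²) ≈ 3.2.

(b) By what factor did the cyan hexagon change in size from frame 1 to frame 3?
1.3×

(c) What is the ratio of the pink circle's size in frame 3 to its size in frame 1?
0.6×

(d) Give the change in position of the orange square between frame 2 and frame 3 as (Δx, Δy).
(0.2, -0.7)

The orange square was at (9.4, 8.8) in frame 2 and (9.6, 8.1) in frame 3.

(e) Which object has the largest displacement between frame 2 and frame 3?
the orange triangle

(moved 3.6; next 3.2)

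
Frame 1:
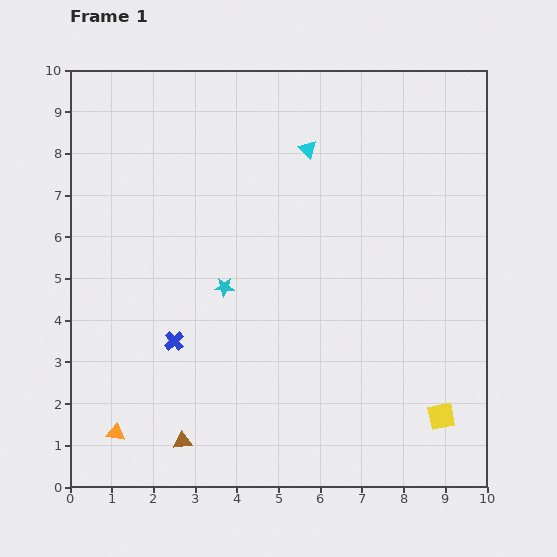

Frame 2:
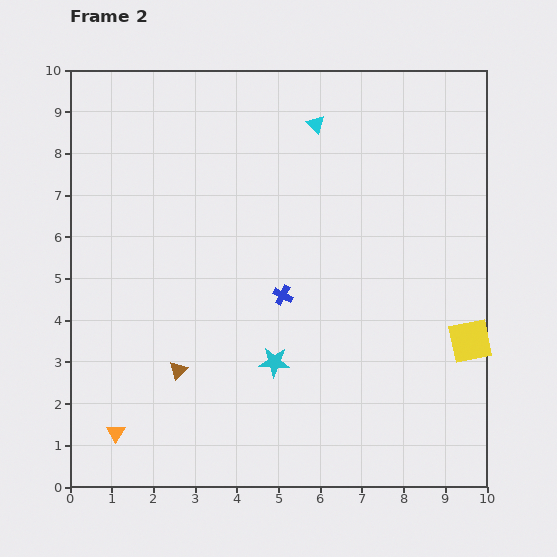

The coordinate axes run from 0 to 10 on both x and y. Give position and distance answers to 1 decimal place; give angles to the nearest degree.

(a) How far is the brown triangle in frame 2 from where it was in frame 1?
1.7

The brown triangle moved from (2.7, 1.1) to (2.6, 2.8), a distance of √(0.1² + 1.7²) ≈ 1.7.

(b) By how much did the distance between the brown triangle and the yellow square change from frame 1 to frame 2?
+0.8

Distance in frame 1: 6.2. Distance in frame 2: 7.0.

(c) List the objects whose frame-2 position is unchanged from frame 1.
the orange triangle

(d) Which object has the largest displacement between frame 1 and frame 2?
the blue cross

(moved 2.8; next 2.2)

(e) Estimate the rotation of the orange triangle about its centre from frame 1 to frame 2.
50° clockwise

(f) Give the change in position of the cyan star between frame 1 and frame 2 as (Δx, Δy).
(1.2, -1.8)

The cyan star was at (3.7, 4.8) in frame 1 and (4.9, 3.0) in frame 2.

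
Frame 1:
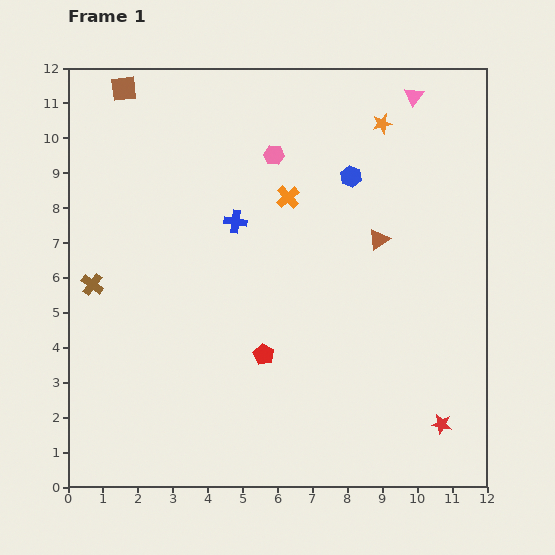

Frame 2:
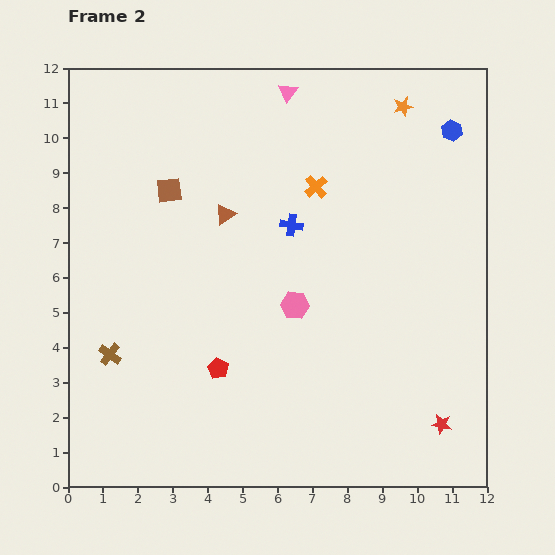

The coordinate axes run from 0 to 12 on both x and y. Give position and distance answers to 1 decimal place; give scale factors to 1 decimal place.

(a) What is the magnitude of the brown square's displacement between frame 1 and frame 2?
3.2

The brown square moved from (1.6, 11.4) to (2.9, 8.5), a distance of √(1.3² + 2.9²) ≈ 3.2.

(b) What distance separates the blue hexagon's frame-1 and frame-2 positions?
3.2

The blue hexagon moved from (8.1, 8.9) to (11.0, 10.2), a distance of √(2.9² + 1.3²) ≈ 3.2.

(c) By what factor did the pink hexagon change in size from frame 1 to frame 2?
1.4×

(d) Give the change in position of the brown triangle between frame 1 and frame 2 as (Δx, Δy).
(-4.4, 0.7)

The brown triangle was at (8.9, 7.1) in frame 1 and (4.5, 7.8) in frame 2.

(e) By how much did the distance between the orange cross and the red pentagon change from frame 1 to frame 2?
+1.3

Distance in frame 1: 4.6. Distance in frame 2: 5.9.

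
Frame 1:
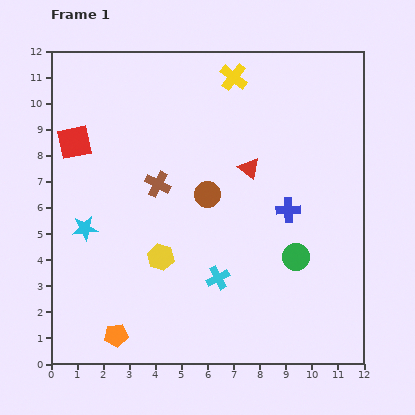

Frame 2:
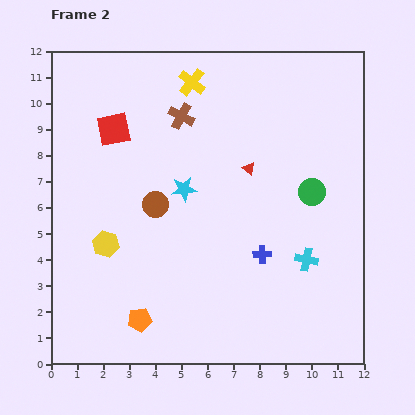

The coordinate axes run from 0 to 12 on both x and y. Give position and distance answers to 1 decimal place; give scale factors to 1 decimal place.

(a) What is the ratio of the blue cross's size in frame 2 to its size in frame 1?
0.7×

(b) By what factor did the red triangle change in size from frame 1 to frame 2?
0.6×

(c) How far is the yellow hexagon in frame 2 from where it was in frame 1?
2.2

The yellow hexagon moved from (4.2, 4.1) to (2.1, 4.6), a distance of √(2.1² + 0.5²) ≈ 2.2.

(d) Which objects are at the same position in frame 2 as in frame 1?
the red triangle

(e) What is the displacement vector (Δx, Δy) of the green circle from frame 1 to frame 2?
(0.6, 2.5)

The green circle was at (9.4, 4.1) in frame 1 and (10.0, 6.6) in frame 2.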